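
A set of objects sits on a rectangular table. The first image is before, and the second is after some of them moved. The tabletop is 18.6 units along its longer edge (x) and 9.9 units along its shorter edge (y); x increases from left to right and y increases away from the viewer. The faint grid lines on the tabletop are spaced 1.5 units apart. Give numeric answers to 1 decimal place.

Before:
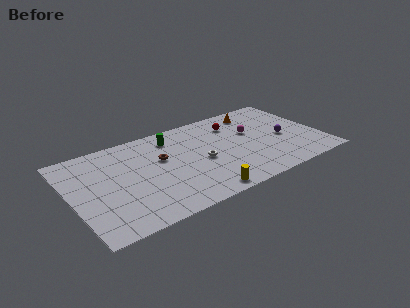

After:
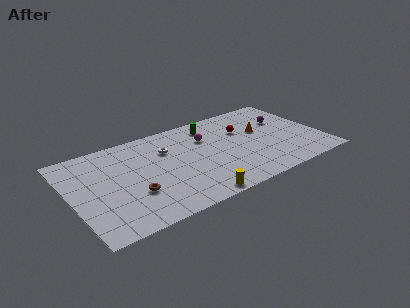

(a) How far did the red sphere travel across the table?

1.1

The red sphere moved from about (12.6, 7.6) to (13.1, 6.6), a distance of √(0.5² + 1.0²) ≈ 1.1.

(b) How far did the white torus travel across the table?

3.3

The white torus was near (9.6, 4.5) before and (7.3, 6.9) after, so it travelled √(2.3² + 2.4²) ≈ 3.3 units.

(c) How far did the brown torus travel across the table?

3.8

The brown torus was near (6.8, 6.1) before and (4.3, 3.3) after, so it travelled √(2.5² + 2.8²) ≈ 3.8 units.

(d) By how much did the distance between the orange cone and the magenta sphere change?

+1.9

They were about 2.3 units apart before and 4.2 after — 1.9 units further apart.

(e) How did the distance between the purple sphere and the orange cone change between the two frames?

-2.2

Before: roughly 4.2 units apart; after: 2.0. That's 2.2 units closer together.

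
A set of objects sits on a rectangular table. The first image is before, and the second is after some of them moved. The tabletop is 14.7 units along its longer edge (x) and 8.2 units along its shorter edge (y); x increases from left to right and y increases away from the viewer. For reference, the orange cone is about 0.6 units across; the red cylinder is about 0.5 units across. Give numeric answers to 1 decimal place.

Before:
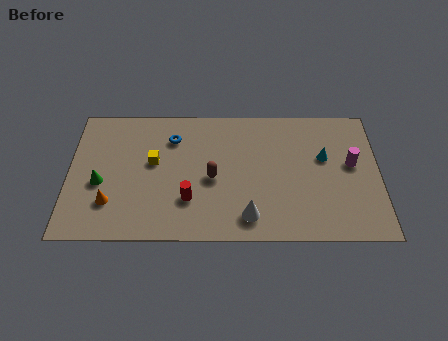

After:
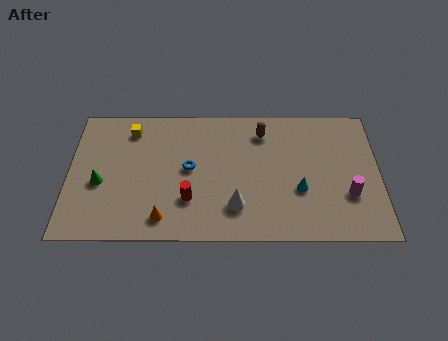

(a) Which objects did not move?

the green cone and the red cylinder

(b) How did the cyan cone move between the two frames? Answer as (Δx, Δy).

(-1.2, -2.0)

The cyan cone was at about (12.1, 5.0) and moved to about (10.9, 3.0).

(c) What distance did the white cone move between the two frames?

0.8

From (8.5, 1.4) to (7.9, 2.0), the white cone covered √(0.6² + 0.6²) ≈ 0.8 units.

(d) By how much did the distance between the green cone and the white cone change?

-0.7

The distance was about 7.3 in the first image and 6.6 in the second, so they moved 0.7 units closer together.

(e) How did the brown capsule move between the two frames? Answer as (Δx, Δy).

(2.4, 2.9)

The brown capsule was at about (6.8, 3.7) and moved to about (9.2, 6.6).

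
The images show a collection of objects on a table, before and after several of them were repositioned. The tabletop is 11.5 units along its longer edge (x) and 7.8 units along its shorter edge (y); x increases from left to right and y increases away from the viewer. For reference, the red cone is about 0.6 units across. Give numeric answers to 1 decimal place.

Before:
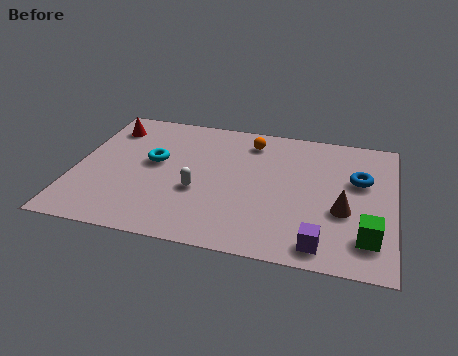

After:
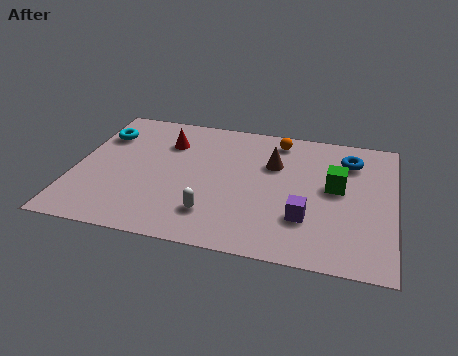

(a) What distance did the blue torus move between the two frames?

1.2

From (10.2, 4.9) to (9.8, 6.0), the blue torus covered √(0.4² + 1.1²) ≈ 1.2 units.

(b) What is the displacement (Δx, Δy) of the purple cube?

(-0.6, 1.3)

The purple cube was at about (9.0, 1.0) and moved to about (8.4, 2.3).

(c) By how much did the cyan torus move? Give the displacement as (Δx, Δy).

(-2.0, 1.3)

The cyan torus was at about (2.8, 4.4) and moved to about (0.8, 5.7).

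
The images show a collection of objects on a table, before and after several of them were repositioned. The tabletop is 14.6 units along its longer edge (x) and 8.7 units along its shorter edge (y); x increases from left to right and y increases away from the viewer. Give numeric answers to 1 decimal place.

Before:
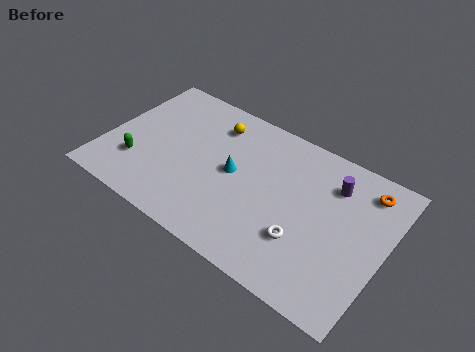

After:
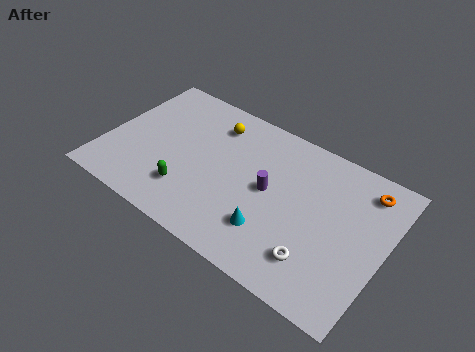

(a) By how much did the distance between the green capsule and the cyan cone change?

-0.8

They were about 5.2 units apart before and 4.4 after — 0.8 units closer together.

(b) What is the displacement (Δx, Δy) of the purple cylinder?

(-3.0, -2.1)

The purple cylinder started near (11.6, 6.6) and ended near (8.6, 4.5).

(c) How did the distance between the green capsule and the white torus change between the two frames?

-2.0

The distance was about 8.8 in the first image and 6.8 in the second, so they moved 2.0 units closer together.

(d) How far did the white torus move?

1.1

The white torus was near (10.7, 2.7) before and (11.5, 2.0) after, so it travelled √(0.8² + 0.7²) ≈ 1.1 units.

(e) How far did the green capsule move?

2.8

From (1.9, 2.5) to (4.7, 2.2), the green capsule covered √(2.8² + 0.3²) ≈ 2.8 units.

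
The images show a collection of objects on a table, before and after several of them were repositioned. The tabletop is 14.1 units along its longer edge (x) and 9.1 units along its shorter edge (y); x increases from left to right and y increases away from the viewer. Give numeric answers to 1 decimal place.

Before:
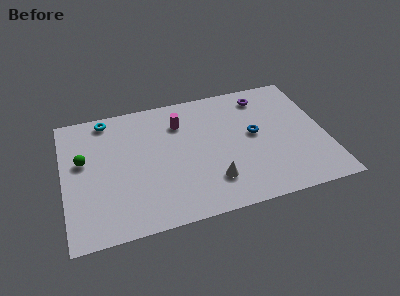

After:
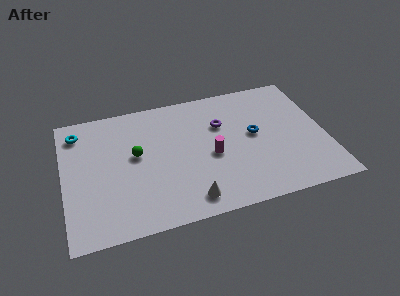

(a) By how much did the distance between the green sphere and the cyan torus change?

+0.8

The distance was about 3.0 in the first image and 3.8 in the second, so they moved 0.8 units further apart.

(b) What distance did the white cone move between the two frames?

1.6

From (7.8, 2.2) to (6.5, 1.3), the white cone covered √(1.3² + 0.9²) ≈ 1.6 units.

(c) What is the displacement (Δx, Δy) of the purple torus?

(-2.4, -1.5)

The purple torus was at about (11.0, 7.6) and moved to about (8.6, 6.1).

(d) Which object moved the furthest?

the magenta cylinder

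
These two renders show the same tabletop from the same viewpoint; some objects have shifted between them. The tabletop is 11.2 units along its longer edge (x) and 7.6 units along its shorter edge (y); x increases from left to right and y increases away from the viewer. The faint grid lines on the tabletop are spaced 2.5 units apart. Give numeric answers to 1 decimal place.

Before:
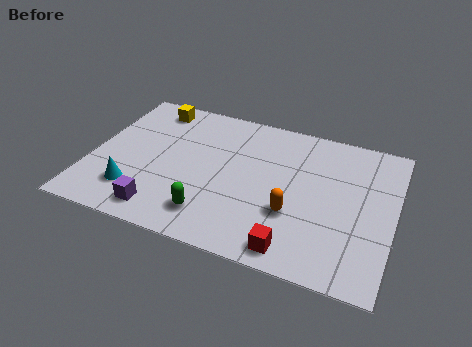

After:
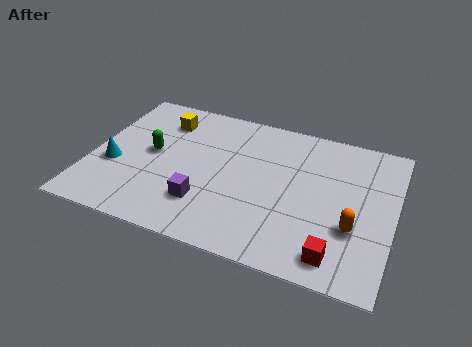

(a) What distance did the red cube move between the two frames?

1.5

The red cube moved from about (7.8, 0.9) to (9.3, 1.1), a distance of √(1.5² + 0.2²) ≈ 1.5.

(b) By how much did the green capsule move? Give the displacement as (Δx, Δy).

(-2.5, 2.5)

The green capsule was at about (4.7, 1.5) and moved to about (2.2, 4.0).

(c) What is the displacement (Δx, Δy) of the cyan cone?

(-0.9, 1.1)

From the two frames, the cyan cone sits at roughly (1.8, 1.8) before and (0.9, 2.9) after.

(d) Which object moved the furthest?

the green capsule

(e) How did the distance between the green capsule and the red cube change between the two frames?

+4.5

Before: roughly 3.2 units apart; after: 7.7. That's 4.5 units further apart.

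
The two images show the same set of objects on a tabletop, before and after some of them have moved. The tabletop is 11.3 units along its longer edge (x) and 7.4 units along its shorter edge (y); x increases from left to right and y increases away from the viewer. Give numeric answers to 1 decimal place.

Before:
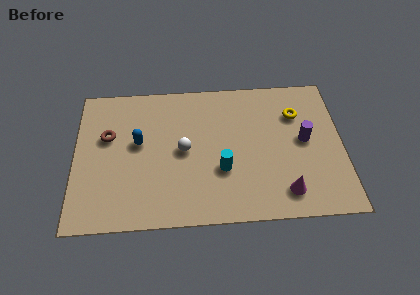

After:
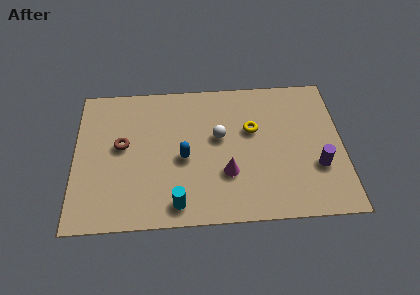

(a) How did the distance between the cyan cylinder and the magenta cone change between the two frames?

-0.4

The distance was about 2.9 in the first image and 2.5 in the second, so they moved 0.4 units closer together.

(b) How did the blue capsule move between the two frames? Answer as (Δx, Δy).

(1.9, -0.9)

From the two frames, the blue capsule sits at roughly (2.7, 4.2) before and (4.6, 3.3) after.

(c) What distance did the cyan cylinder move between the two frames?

2.5

From (6.2, 2.6) to (4.3, 1.0), the cyan cylinder covered √(1.9² + 1.6²) ≈ 2.5 units.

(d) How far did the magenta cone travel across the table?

2.6

From (8.8, 1.3) to (6.4, 2.4), the magenta cone covered √(2.4² + 1.1²) ≈ 2.6 units.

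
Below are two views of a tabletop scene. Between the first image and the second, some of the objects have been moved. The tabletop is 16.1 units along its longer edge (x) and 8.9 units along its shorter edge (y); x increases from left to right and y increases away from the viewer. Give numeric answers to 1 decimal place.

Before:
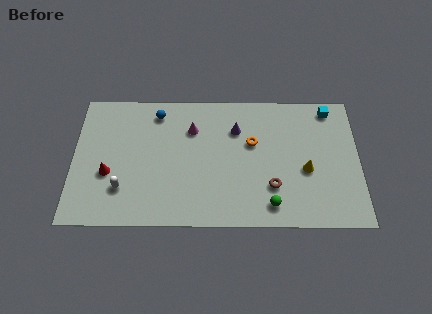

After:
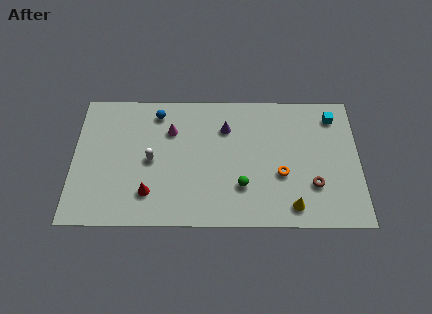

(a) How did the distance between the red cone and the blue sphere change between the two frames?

+0.5

Before: roughly 4.9 units apart; after: 5.4. That's 0.5 units further apart.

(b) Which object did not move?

the blue sphere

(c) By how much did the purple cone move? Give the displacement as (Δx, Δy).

(-0.6, 0.1)

The purple cone was at about (9.2, 6.4) and moved to about (8.6, 6.5).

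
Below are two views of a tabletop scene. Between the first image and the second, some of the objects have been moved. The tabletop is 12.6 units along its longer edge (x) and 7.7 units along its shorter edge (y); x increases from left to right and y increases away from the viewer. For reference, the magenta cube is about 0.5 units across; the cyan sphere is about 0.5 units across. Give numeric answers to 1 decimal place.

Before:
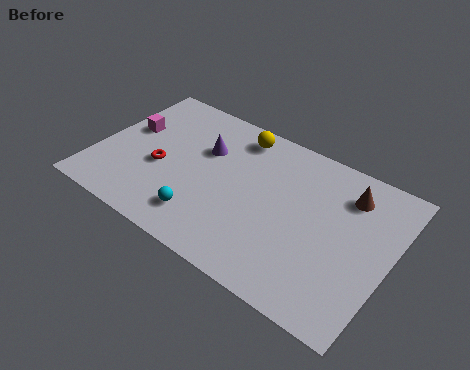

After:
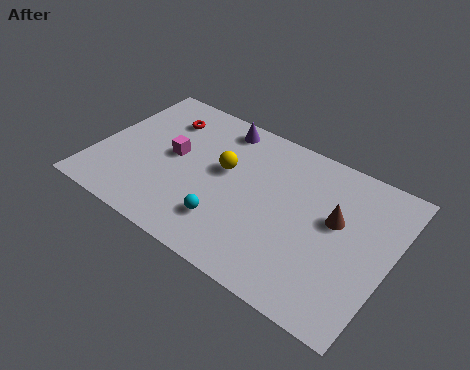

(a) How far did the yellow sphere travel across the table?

2.1

From (5.6, 6.6) to (5.4, 4.5), the yellow sphere covered √(0.2² + 2.1²) ≈ 2.1 units.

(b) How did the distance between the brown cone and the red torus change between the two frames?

-0.3

They were about 8.2 units apart before and 7.9 after — 0.3 units closer together.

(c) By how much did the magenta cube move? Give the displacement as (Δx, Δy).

(2.1, -0.5)

The magenta cube was at about (1.1, 4.6) and moved to about (3.2, 4.1).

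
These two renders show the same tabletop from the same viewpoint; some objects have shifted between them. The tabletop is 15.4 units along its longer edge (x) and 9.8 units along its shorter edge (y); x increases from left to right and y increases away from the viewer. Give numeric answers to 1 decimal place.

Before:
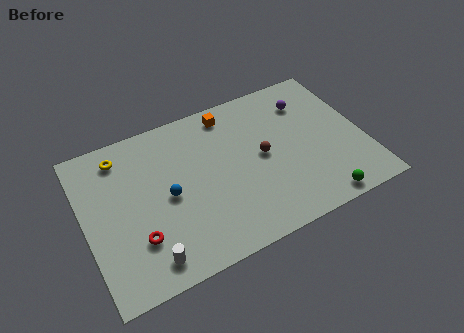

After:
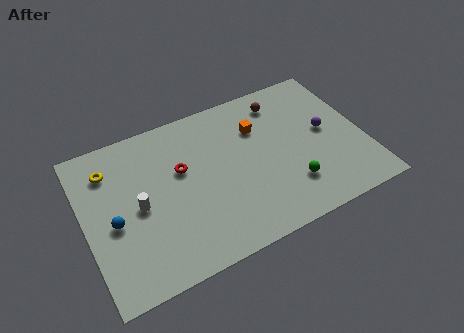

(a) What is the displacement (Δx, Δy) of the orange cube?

(1.4, -1.6)

The orange cube was at about (8.4, 8.5) and moved to about (9.8, 6.9).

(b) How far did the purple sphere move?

2.4

From (12.7, 7.5) to (13.4, 5.2), the purple sphere covered √(0.7² + 2.3²) ≈ 2.4 units.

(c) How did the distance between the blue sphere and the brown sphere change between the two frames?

+5.2

The distance was about 5.3 in the first image and 10.5 in the second, so they moved 5.2 units further apart.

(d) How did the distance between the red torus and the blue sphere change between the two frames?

+1.6

They were about 2.7 units apart before and 4.3 after — 1.6 units further apart.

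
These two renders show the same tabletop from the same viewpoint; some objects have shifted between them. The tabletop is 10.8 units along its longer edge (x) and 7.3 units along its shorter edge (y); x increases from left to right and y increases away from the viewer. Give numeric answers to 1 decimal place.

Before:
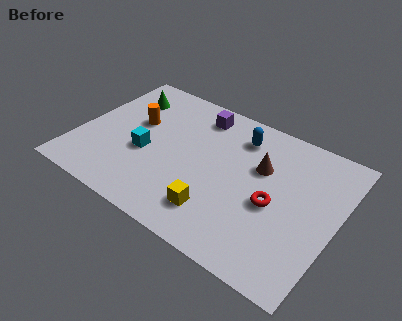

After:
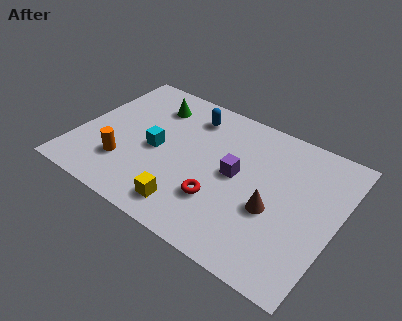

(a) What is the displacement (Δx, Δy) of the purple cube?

(2.0, -2.3)

The purple cube started near (4.6, 6.1) and ended near (6.6, 3.8).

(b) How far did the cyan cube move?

0.6

From (2.9, 3.0) to (3.3, 3.4), the cyan cube covered √(0.4² + 0.4²) ≈ 0.6 units.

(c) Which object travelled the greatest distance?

the purple cube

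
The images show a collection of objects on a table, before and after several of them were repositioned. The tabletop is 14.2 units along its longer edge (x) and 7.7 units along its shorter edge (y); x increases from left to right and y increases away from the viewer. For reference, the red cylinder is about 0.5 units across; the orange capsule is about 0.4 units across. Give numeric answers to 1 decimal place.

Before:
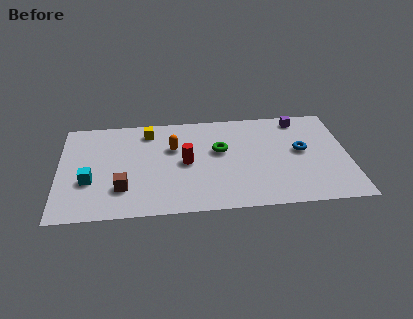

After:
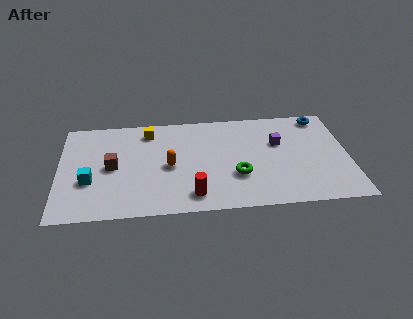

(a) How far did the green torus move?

2.2

The green torus was near (7.9, 4.6) before and (8.7, 2.6) after, so it travelled √(0.8² + 2.0²) ≈ 2.2 units.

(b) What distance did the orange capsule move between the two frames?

1.4

The orange capsule moved from about (5.6, 5.0) to (5.4, 3.6), a distance of √(0.2² + 1.4²) ≈ 1.4.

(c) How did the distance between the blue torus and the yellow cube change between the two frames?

+0.8

The distance was about 7.8 in the first image and 8.6 in the second, so they moved 0.8 units further apart.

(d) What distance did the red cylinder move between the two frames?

2.5

From (6.2, 3.8) to (6.5, 1.3), the red cylinder covered √(0.3² + 2.5²) ≈ 2.5 units.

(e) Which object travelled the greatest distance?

the blue torus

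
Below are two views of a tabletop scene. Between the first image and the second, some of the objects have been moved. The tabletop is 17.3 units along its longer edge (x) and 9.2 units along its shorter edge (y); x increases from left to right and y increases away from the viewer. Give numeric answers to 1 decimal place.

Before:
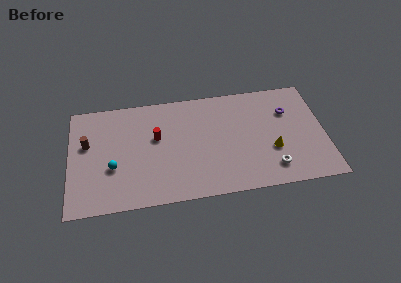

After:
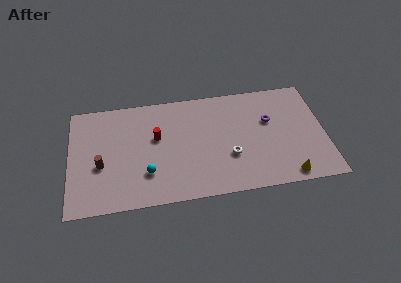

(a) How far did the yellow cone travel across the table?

2.5

From (13.7, 3.3) to (14.6, 1.0), the yellow cone covered √(0.9² + 2.3²) ≈ 2.5 units.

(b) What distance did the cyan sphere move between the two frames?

2.4

The cyan sphere moved from about (2.9, 3.4) to (5.2, 2.6), a distance of √(2.3² + 0.8²) ≈ 2.4.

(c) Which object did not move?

the red cylinder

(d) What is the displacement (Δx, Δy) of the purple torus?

(-1.3, -0.6)

From the two frames, the purple torus sits at roughly (14.9, 6.4) before and (13.6, 5.8) after.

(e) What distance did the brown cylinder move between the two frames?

2.1

The brown cylinder was near (1.2, 5.6) before and (2.1, 3.7) after, so it travelled √(0.9² + 1.9²) ≈ 2.1 units.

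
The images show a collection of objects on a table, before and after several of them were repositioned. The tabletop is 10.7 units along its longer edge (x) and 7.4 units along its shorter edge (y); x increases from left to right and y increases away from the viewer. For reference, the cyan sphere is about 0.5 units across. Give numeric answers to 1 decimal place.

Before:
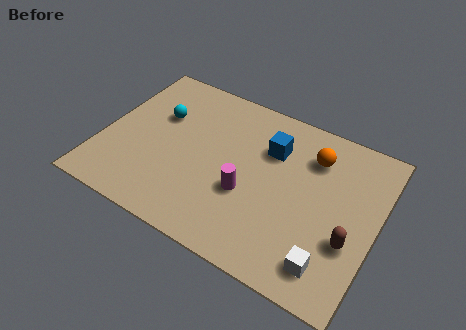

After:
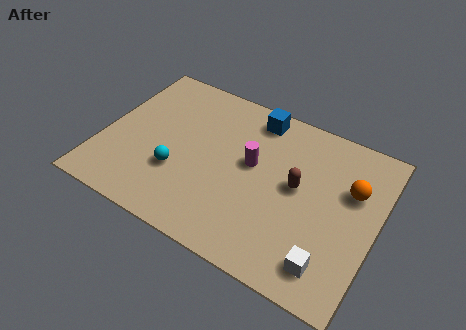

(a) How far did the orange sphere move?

1.8

The orange sphere was near (8.0, 5.6) before and (9.6, 4.8) after, so it travelled √(1.6² + 0.8²) ≈ 1.8 units.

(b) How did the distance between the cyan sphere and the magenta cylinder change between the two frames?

-1.1

Before: roughly 4.3 units apart; after: 3.2. That's 1.1 units closer together.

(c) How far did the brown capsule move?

2.6

From (9.8, 2.6) to (7.6, 4.0), the brown capsule covered √(2.2² + 1.4²) ≈ 2.6 units.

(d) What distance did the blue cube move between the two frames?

1.4

The blue cube moved from about (6.4, 5.2) to (5.6, 6.4), a distance of √(0.8² + 1.2²) ≈ 1.4.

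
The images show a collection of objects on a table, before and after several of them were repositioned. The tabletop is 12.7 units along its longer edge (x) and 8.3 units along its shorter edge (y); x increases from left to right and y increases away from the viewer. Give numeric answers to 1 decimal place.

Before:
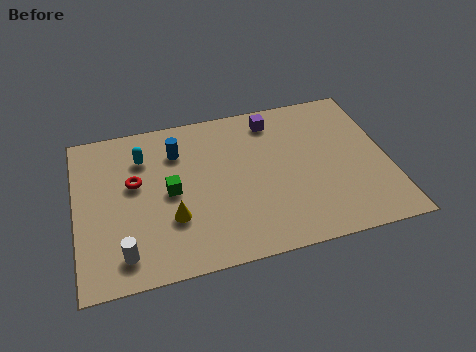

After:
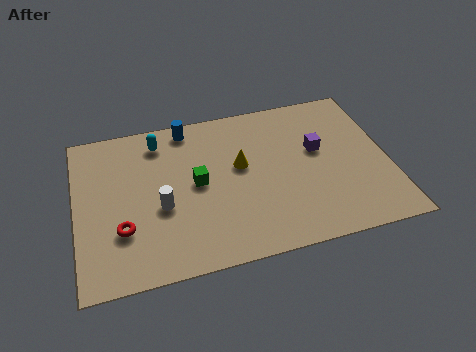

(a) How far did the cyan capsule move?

1.0

From (2.8, 6.2) to (3.5, 6.9), the cyan capsule covered √(0.7² + 0.7²) ≈ 1.0 units.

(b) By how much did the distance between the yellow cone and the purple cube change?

-3.0

The distance was about 6.2 in the first image and 3.2 in the second, so they moved 3.0 units closer together.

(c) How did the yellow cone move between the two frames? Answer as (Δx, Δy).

(2.9, 2.1)

The yellow cone was at about (3.8, 2.7) and moved to about (6.7, 4.8).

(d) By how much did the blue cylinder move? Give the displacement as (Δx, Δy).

(0.5, 1.2)

From the two frames, the blue cylinder sits at roughly (4.2, 6.2) before and (4.7, 7.4) after.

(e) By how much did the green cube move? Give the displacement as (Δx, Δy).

(1.1, 0.2)

The green cube was at about (3.8, 4.1) and moved to about (4.9, 4.3).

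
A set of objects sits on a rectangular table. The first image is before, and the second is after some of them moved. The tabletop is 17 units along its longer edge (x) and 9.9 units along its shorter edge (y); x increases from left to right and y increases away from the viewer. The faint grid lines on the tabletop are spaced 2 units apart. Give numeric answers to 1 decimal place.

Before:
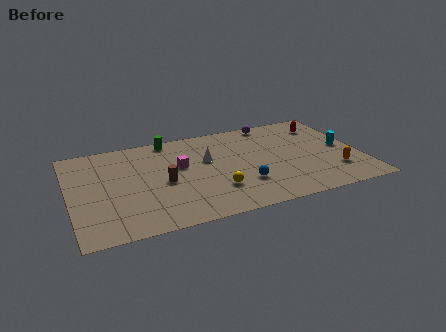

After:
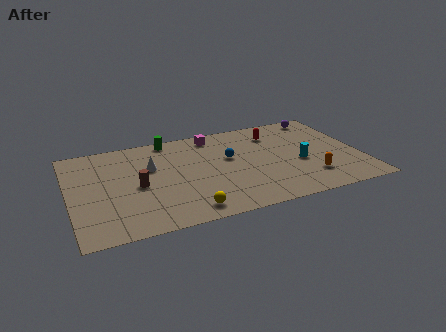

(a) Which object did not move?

the green cylinder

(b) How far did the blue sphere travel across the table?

3.0

From (9.9, 2.9) to (9.4, 5.9), the blue sphere covered √(0.5² + 3.0²) ≈ 3.0 units.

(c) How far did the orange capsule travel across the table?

1.5

The orange capsule moved from about (15.3, 2.6) to (13.8, 2.4), a distance of √(1.5² + 0.2²) ≈ 1.5.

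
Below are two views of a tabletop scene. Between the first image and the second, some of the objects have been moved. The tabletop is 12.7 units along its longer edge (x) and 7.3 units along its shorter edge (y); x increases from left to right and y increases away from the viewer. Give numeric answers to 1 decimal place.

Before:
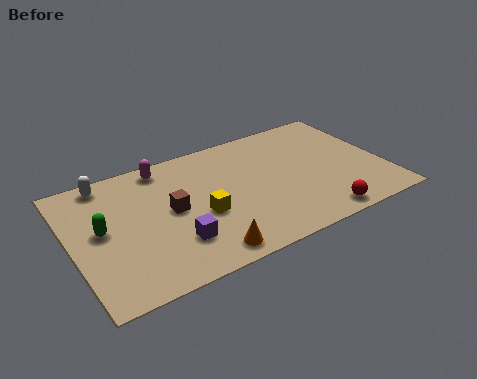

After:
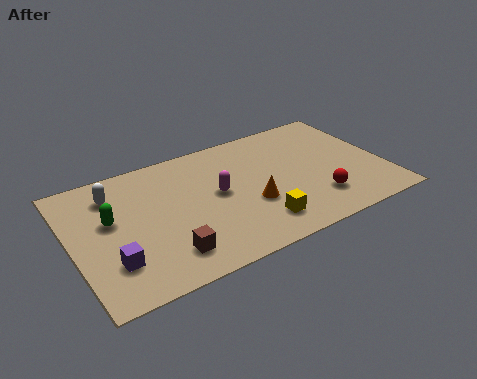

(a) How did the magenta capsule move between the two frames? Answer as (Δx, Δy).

(1.9, -2.5)

From the two frames, the magenta capsule sits at roughly (4.0, 6.4) before and (5.9, 3.9) after.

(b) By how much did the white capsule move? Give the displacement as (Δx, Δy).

(0.2, -0.8)

From the two frames, the white capsule sits at roughly (1.7, 6.5) before and (1.9, 5.7) after.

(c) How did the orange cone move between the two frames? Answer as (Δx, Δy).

(2.2, 1.8)

The orange cone started near (4.9, 0.9) and ended near (7.1, 2.7).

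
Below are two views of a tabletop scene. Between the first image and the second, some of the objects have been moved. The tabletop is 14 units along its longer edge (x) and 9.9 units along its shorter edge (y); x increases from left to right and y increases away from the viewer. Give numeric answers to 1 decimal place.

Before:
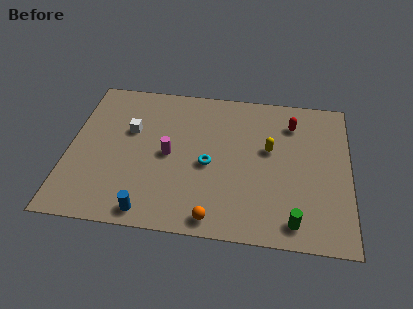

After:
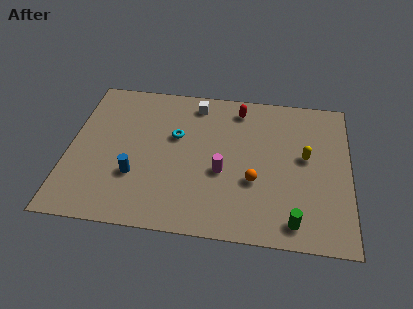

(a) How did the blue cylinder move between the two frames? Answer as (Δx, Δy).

(-0.8, 2.2)

From the two frames, the blue cylinder sits at roughly (4.2, 1.0) before and (3.4, 3.2) after.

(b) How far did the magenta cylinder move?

2.8

The magenta cylinder moved from about (5.0, 4.8) to (7.7, 4.0), a distance of √(2.7² + 0.8²) ≈ 2.8.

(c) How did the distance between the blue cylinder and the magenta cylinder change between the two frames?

+0.5

Before: roughly 3.9 units apart; after: 4.4. That's 0.5 units further apart.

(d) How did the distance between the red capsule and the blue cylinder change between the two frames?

-2.4

The distance was about 9.6 in the first image and 7.2 in the second, so they moved 2.4 units closer together.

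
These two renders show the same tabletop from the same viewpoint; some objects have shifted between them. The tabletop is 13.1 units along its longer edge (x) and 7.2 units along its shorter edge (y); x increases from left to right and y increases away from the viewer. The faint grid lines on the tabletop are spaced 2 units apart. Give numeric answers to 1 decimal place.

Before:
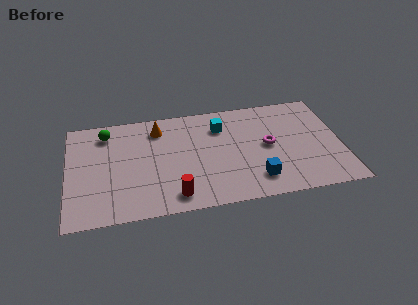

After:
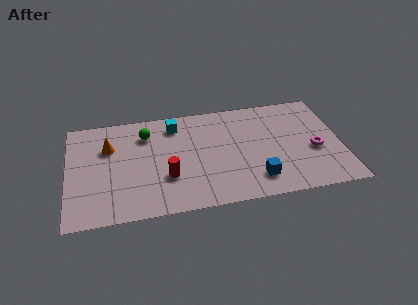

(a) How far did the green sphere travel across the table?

1.9

The green sphere was near (1.9, 5.9) before and (3.8, 5.5) after, so it travelled √(1.9² + 0.4²) ≈ 1.9 units.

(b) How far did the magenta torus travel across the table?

2.3

From (9.6, 3.7) to (11.8, 3.0), the magenta torus covered √(2.2² + 0.7²) ≈ 2.3 units.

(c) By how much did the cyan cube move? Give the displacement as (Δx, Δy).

(-2.2, 0.5)

The cyan cube started near (7.4, 5.4) and ended near (5.2, 5.9).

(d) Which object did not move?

the blue cube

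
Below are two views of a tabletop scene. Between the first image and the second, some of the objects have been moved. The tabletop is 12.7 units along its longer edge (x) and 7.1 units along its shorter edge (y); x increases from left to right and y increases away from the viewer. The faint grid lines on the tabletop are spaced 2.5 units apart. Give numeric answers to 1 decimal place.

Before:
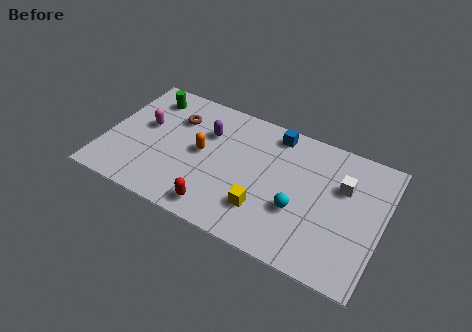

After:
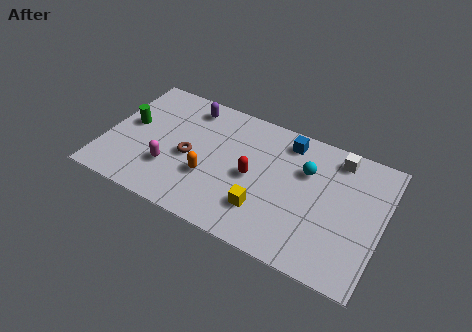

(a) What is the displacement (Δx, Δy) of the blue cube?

(0.6, -0.2)

The blue cube started near (7.5, 6.2) and ended near (8.1, 6.0).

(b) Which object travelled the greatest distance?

the red capsule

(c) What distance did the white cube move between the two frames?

1.5

From (10.8, 4.7) to (10.4, 6.1), the white cube covered √(0.4² + 1.4²) ≈ 1.5 units.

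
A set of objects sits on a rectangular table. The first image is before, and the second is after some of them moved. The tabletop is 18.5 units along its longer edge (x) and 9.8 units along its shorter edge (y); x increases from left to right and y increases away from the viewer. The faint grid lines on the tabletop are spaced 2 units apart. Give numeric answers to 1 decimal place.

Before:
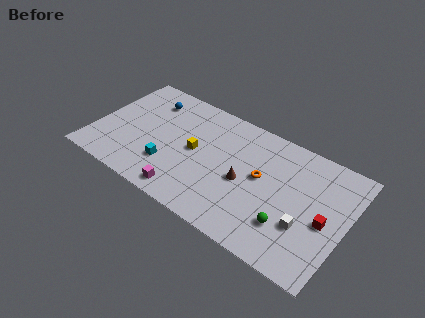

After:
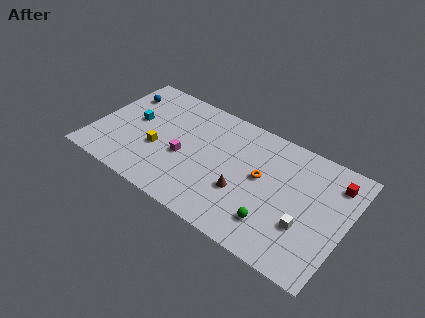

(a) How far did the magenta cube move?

3.0

From (7.4, 1.2) to (6.7, 4.1), the magenta cube covered √(0.7² + 2.9²) ≈ 3.0 units.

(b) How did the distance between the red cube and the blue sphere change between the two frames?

+1.8

Before: roughly 14.1 units apart; after: 15.9. That's 1.8 units further apart.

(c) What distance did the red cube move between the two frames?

3.4

The red cube was near (17.1, 4.4) before and (17.3, 7.8) after, so it travelled √(0.2² + 3.4²) ≈ 3.4 units.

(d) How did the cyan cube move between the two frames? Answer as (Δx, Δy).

(-3.1, 2.6)

The cyan cube started near (5.8, 2.8) and ended near (2.7, 5.4).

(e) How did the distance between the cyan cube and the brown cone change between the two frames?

+3.1

They were about 5.6 units apart before and 8.7 after — 3.1 units further apart.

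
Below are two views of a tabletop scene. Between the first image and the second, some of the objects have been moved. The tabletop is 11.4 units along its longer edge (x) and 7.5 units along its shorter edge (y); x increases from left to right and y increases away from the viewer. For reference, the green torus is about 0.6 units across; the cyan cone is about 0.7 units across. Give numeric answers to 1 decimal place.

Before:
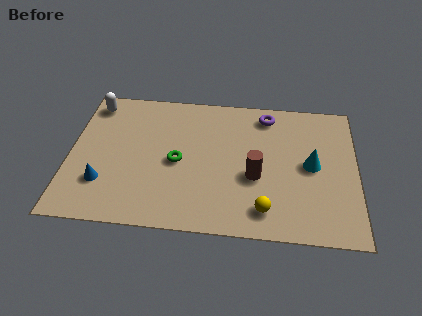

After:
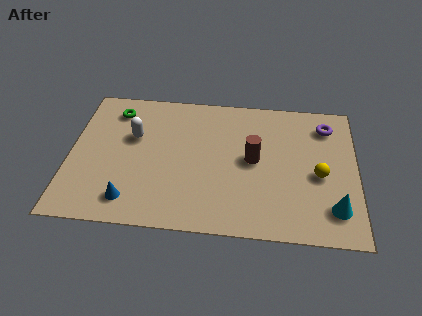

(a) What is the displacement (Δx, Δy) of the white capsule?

(1.7, -1.7)

The white capsule started near (0.8, 6.4) and ended near (2.5, 4.7).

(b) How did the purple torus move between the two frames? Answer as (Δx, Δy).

(2.4, -0.4)

The purple torus was at about (7.8, 6.4) and moved to about (10.2, 6.0).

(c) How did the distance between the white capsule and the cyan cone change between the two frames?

-0.6

They were about 9.2 units apart before and 8.6 after — 0.6 units closer together.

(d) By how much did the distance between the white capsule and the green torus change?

-2.9

The distance was about 4.5 in the first image and 1.6 in the second, so they moved 2.9 units closer together.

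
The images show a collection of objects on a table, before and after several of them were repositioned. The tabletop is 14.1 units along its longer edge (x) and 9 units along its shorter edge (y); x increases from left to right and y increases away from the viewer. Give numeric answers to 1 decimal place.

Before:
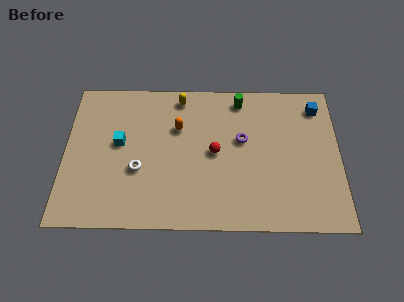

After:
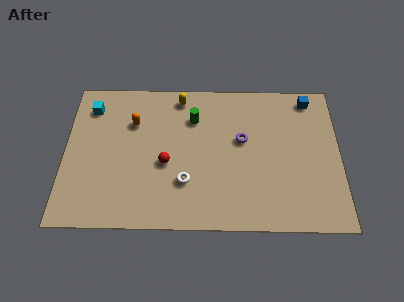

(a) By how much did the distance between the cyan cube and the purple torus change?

+1.7

Before: roughly 6.3 units apart; after: 8.0. That's 1.7 units further apart.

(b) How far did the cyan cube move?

2.7

From (2.8, 5.0) to (1.3, 7.2), the cyan cube covered √(1.5² + 2.2²) ≈ 2.7 units.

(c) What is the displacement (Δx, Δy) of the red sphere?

(-2.5, -0.7)

From the two frames, the red sphere sits at roughly (7.7, 4.5) before and (5.2, 3.8) after.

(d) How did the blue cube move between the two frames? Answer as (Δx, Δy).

(-0.4, 0.5)

The blue cube was at about (13.0, 7.4) and moved to about (12.6, 7.9).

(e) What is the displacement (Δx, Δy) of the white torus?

(2.4, -0.7)

The white torus was at about (3.8, 3.4) and moved to about (6.2, 2.7).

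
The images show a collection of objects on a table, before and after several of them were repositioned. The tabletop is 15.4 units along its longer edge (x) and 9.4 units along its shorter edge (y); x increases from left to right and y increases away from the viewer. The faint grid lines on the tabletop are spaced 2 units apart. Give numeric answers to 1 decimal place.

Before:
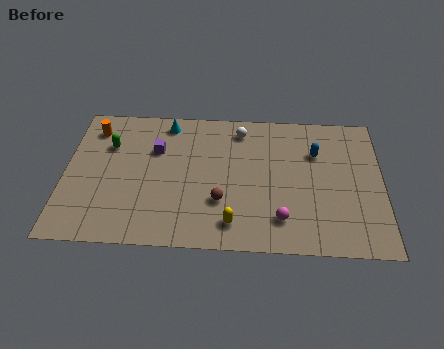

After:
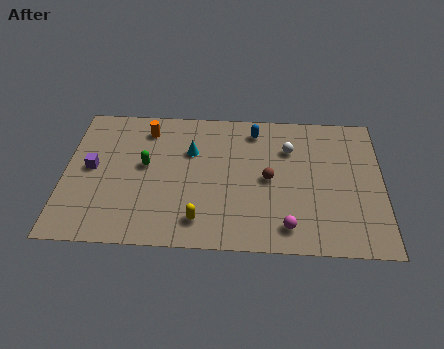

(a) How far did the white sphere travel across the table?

2.7

The white sphere was near (8.5, 7.9) before and (10.9, 6.7) after, so it travelled √(2.4² + 1.2²) ≈ 2.7 units.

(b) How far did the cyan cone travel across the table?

2.2

From (4.9, 8.2) to (6.1, 6.3), the cyan cone covered √(1.2² + 1.9²) ≈ 2.2 units.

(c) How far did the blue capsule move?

3.3

The blue capsule moved from about (12.2, 6.5) to (9.2, 7.9), a distance of √(3.0² + 1.4²) ≈ 3.3.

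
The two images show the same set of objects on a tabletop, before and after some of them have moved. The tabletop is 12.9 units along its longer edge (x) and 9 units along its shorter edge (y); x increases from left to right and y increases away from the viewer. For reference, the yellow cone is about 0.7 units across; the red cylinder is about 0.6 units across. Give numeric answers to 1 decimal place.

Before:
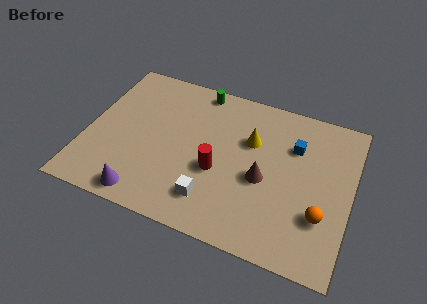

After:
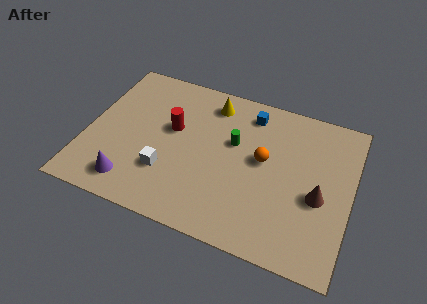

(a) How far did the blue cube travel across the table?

2.6

From (10.0, 6.3) to (7.7, 7.5), the blue cube covered √(2.3² + 1.2²) ≈ 2.6 units.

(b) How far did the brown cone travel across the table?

2.7

The brown cone was near (8.7, 3.9) before and (11.4, 3.8) after, so it travelled √(2.7² + 0.1²) ≈ 2.7 units.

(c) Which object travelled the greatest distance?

the orange sphere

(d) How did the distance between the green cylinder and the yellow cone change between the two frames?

-1.2

They were about 3.6 units apart before and 2.4 after — 1.2 units closer together.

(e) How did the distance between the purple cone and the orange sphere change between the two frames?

-1.6

Before: roughly 8.6 units apart; after: 7.0. That's 1.6 units closer together.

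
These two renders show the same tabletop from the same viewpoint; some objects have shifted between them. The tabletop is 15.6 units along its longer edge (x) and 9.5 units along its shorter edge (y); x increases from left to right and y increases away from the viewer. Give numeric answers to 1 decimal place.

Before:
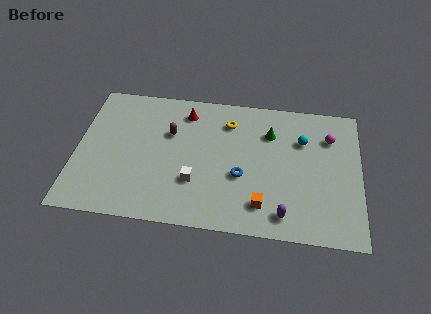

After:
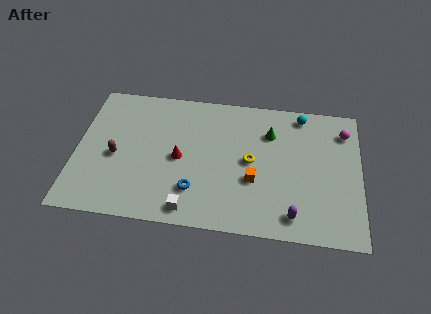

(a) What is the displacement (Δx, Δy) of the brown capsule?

(-2.9, -2.0)

From the two frames, the brown capsule sits at roughly (5.1, 6.2) before and (2.2, 4.2) after.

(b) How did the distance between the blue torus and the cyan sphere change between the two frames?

+3.9

The distance was about 4.4 in the first image and 8.3 in the second, so they moved 3.9 units further apart.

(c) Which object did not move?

the green cone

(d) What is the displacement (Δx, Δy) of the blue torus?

(-2.5, -1.3)

The blue torus was at about (9.1, 3.7) and moved to about (6.6, 2.4).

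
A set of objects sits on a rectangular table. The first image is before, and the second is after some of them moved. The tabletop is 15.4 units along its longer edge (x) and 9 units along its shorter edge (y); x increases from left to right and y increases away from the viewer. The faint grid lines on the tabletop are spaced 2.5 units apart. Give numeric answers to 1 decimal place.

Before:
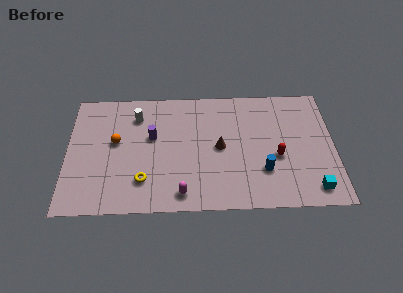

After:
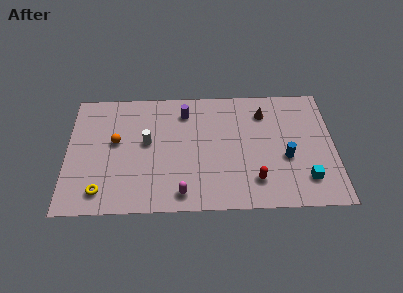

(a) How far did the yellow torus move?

2.5

The yellow torus was near (4.4, 2.2) before and (2.0, 1.5) after, so it travelled √(2.4² + 0.7²) ≈ 2.5 units.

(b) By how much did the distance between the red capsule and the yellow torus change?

+1.0

Before: roughly 7.8 units apart; after: 8.8. That's 1.0 units further apart.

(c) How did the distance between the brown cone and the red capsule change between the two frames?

+1.6

Before: roughly 3.4 units apart; after: 5.0. That's 1.6 units further apart.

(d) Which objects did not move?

the orange sphere and the magenta capsule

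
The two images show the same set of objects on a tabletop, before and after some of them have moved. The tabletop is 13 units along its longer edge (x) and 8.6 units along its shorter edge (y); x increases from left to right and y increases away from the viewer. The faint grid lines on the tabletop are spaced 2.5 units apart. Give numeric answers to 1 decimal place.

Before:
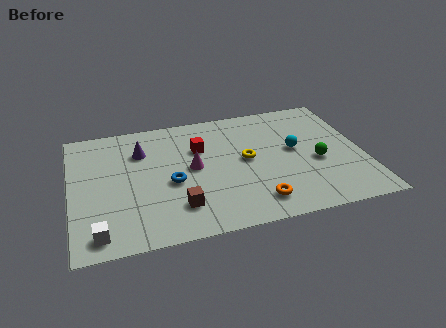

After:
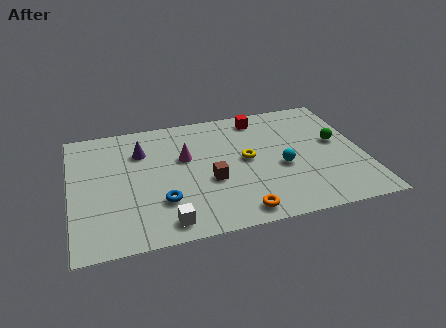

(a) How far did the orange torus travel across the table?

0.9

The orange torus moved from about (8.0, 1.5) to (7.2, 1.0), a distance of √(0.8² + 0.5²) ≈ 0.9.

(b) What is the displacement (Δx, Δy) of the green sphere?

(1.0, 1.2)

From the two frames, the green sphere sits at roughly (10.9, 3.6) before and (11.9, 4.8) after.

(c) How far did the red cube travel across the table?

3.2

The red cube moved from about (5.8, 5.8) to (8.6, 7.4), a distance of √(2.8² + 1.6²) ≈ 3.2.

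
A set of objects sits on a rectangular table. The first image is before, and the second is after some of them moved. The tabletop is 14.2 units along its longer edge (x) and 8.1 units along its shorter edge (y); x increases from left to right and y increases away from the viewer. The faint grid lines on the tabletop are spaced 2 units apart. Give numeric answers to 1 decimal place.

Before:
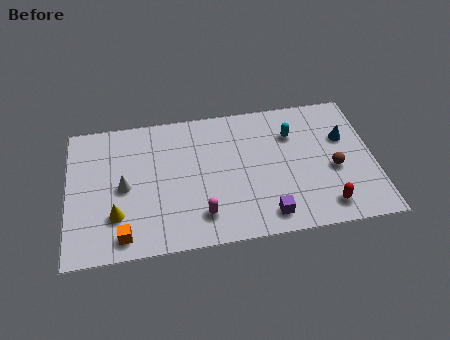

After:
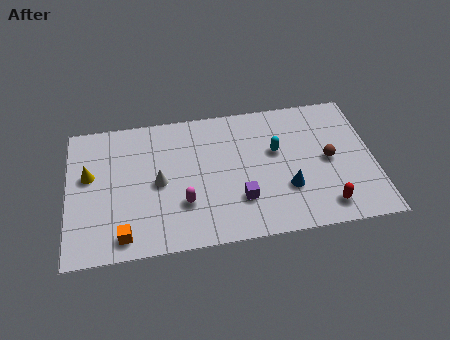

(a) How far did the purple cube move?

1.6

The purple cube moved from about (9.1, 1.2) to (7.9, 2.3), a distance of √(1.2² + 1.1²) ≈ 1.6.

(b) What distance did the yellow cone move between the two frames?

2.8

The yellow cone moved from about (2.2, 2.3) to (1.0, 4.8), a distance of √(1.2² + 2.5²) ≈ 2.8.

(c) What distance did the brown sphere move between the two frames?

0.6

The brown sphere moved from about (12.3, 3.4) to (12.1, 4.0), a distance of √(0.2² + 0.6²) ≈ 0.6.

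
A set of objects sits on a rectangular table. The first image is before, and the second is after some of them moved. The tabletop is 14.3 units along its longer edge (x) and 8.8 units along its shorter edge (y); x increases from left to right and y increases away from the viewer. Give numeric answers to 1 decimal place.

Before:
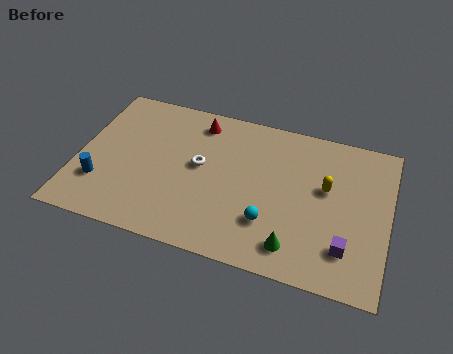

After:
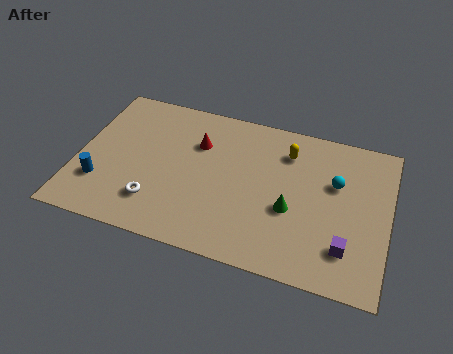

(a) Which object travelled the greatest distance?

the cyan sphere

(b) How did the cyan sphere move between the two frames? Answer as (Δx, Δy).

(2.8, 3.1)

The cyan sphere was at about (9.0, 2.5) and moved to about (11.8, 5.6).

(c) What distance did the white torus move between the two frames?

3.2

The white torus moved from about (5.6, 4.8) to (3.8, 2.1), a distance of √(1.8² + 2.7²) ≈ 3.2.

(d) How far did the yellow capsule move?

2.5

The yellow capsule moved from about (11.4, 5.2) to (9.5, 6.8), a distance of √(1.9² + 1.6²) ≈ 2.5.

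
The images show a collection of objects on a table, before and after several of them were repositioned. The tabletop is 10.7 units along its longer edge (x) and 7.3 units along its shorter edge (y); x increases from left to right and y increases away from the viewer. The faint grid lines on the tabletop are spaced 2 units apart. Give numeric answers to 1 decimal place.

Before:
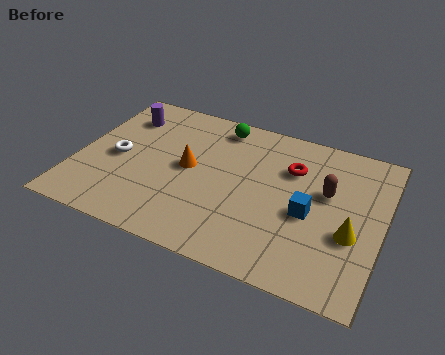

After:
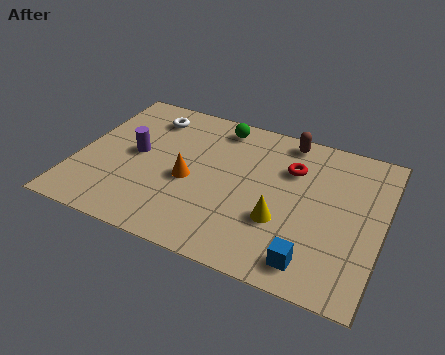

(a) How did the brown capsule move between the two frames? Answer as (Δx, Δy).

(-1.6, 2.1)

The brown capsule was at about (8.7, 4.4) and moved to about (7.1, 6.5).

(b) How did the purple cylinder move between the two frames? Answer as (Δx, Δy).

(0.7, -1.8)

The purple cylinder started near (1.3, 5.6) and ended near (2.0, 3.8).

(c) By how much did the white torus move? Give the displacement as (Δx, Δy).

(0.8, 2.5)

The white torus was at about (1.4, 3.4) and moved to about (2.2, 5.9).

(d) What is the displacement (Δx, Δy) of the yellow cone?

(-2.4, -0.3)

From the two frames, the yellow cone sits at roughly (9.7, 2.8) before and (7.3, 2.5) after.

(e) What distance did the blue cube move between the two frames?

2.1

The blue cube was near (8.2, 3.2) before and (8.5, 1.1) after, so it travelled √(0.3² + 2.1²) ≈ 2.1 units.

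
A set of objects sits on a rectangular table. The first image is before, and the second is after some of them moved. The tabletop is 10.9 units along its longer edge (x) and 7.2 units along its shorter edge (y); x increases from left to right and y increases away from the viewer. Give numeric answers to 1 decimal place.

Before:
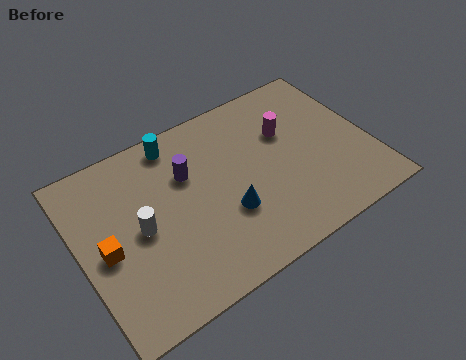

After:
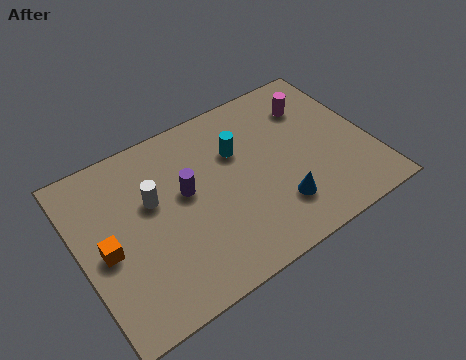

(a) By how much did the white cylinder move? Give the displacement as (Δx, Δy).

(0.6, 0.9)

From the two frames, the white cylinder sits at roughly (2.2, 3.5) before and (2.8, 4.4) after.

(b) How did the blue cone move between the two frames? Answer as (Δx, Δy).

(1.8, -0.7)

The blue cone started near (5.3, 2.5) and ended near (7.1, 1.8).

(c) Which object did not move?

the orange cube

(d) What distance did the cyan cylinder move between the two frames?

2.6

The cyan cylinder moved from about (4.0, 6.3) to (6.1, 4.8), a distance of √(2.1² + 1.5²) ≈ 2.6.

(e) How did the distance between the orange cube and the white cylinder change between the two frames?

+0.9

The distance was about 1.3 in the first image and 2.2 in the second, so they moved 0.9 units further apart.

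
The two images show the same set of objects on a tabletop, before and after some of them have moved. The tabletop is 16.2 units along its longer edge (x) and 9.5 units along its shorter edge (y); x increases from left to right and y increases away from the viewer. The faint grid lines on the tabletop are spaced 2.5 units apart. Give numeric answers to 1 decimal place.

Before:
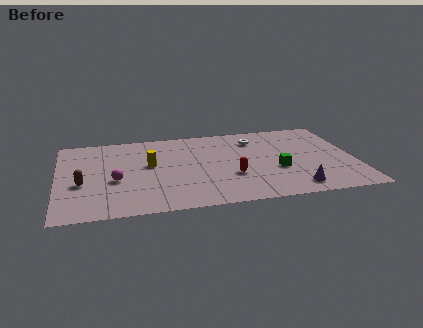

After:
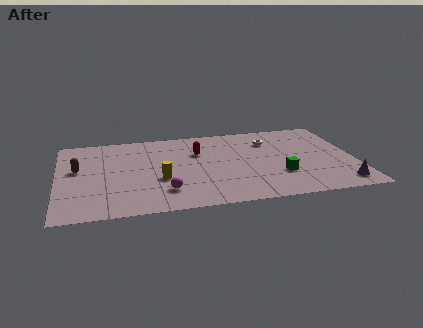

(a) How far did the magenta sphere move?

3.1

The magenta sphere was near (3.1, 3.9) before and (5.7, 2.2) after, so it travelled √(2.6² + 1.7²) ≈ 3.1 units.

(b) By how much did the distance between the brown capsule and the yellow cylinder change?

+0.8

Before: roughly 4.0 units apart; after: 4.8. That's 0.8 units further apart.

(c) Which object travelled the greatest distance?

the red capsule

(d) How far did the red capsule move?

3.5

The red capsule moved from about (9.4, 3.3) to (7.7, 6.4), a distance of √(1.7² + 3.1²) ≈ 3.5.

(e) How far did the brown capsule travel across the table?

1.7

The brown capsule was near (1.3, 3.8) before and (1.1, 5.5) after, so it travelled √(0.2² + 1.7²) ≈ 1.7 units.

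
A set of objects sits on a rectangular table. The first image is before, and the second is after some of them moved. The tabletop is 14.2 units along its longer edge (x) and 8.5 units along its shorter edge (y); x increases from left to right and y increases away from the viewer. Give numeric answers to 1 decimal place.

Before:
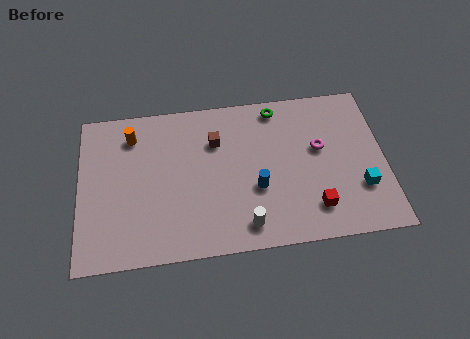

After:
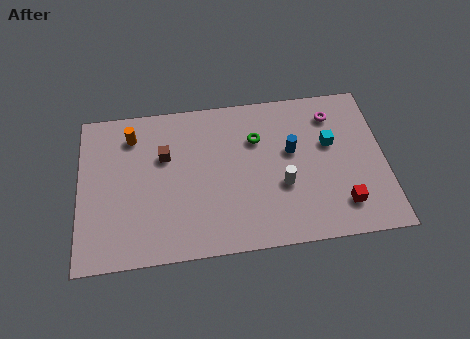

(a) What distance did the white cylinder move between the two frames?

2.6

The white cylinder moved from about (7.6, 1.3) to (9.4, 3.2), a distance of √(1.8² + 1.9²) ≈ 2.6.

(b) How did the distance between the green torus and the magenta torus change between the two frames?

+0.6

The distance was about 3.1 in the first image and 3.7 in the second, so they moved 0.6 units further apart.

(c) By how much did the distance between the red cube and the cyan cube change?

+1.1

Before: roughly 2.3 units apart; after: 3.4. That's 1.1 units further apart.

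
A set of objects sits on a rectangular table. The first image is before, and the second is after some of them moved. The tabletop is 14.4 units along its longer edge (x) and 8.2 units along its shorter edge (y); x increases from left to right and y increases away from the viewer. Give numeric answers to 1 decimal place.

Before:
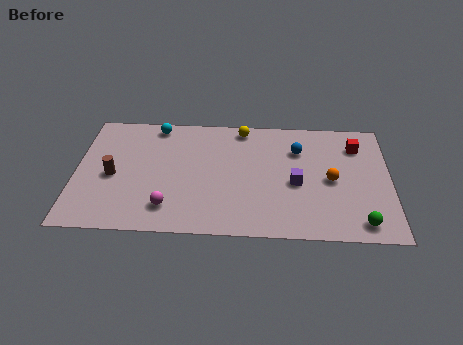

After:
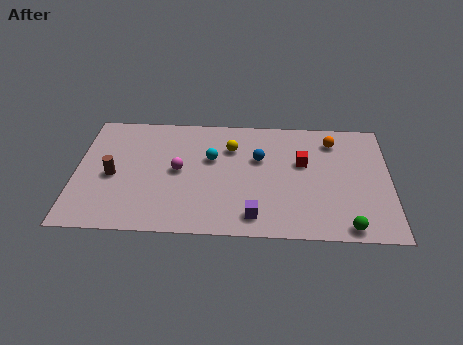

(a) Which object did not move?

the brown cylinder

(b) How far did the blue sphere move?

1.9

From (10.2, 5.9) to (8.4, 5.2), the blue sphere covered √(1.8² + 0.7²) ≈ 1.9 units.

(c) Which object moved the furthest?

the cyan sphere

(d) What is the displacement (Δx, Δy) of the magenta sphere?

(0.4, 2.5)

The magenta sphere started near (4.3, 1.7) and ended near (4.7, 4.2).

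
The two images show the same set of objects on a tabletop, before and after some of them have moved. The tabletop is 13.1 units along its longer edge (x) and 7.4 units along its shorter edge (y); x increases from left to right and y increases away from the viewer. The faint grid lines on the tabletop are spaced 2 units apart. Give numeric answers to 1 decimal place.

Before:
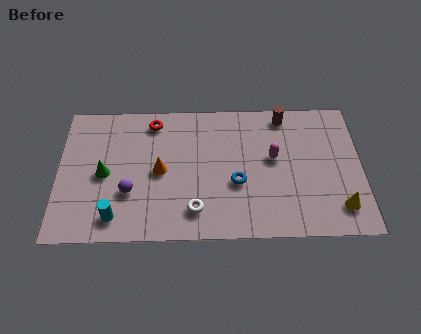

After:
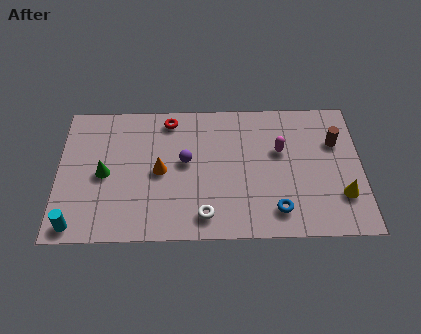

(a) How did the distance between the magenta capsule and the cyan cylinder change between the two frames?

+2.2

Before: roughly 7.4 units apart; after: 9.6. That's 2.2 units further apart.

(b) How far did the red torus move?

0.7

From (4.1, 6.3) to (4.8, 6.4), the red torus covered √(0.7² + 0.1²) ≈ 0.7 units.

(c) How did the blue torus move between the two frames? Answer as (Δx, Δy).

(1.7, -1.5)

The blue torus started near (7.7, 2.9) and ended near (9.4, 1.4).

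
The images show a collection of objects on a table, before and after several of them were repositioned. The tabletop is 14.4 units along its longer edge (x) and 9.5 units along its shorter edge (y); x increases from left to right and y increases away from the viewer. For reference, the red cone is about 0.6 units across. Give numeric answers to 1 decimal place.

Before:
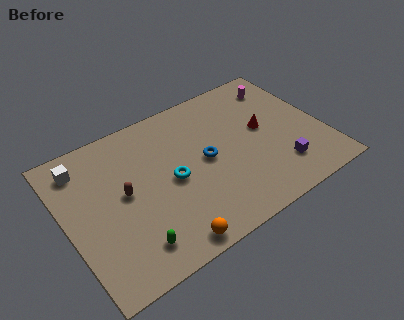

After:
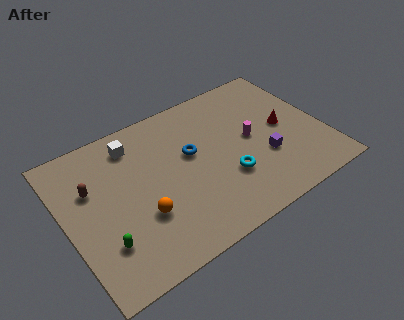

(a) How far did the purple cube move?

1.3

The purple cube was near (11.6, 2.2) before and (10.9, 3.3) after, so it travelled √(0.7² + 1.1²) ≈ 1.3 units.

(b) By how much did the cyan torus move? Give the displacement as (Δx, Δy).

(2.9, -1.4)

The cyan torus was at about (5.8, 4.5) and moved to about (8.7, 3.1).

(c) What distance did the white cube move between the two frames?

2.9

From (1.3, 7.8) to (4.2, 7.8), the white cube covered √(2.9² + 0.0²) ≈ 2.9 units.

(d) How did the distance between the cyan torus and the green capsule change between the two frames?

+3.1

They were about 3.9 units apart before and 7.0 after — 3.1 units further apart.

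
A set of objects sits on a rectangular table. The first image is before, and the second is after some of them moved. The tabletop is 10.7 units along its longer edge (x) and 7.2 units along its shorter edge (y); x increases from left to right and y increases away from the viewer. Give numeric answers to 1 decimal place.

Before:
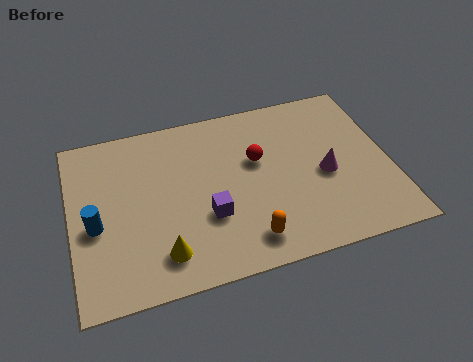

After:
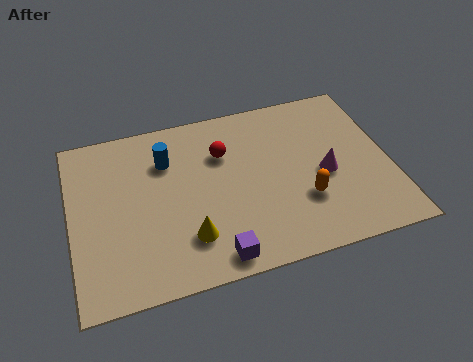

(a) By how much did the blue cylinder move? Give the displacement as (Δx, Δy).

(2.5, 2.1)

The blue cylinder started near (0.8, 3.1) and ended near (3.3, 5.2).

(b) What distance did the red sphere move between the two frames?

1.3

The red sphere was near (6.3, 4.4) before and (5.2, 5.0) after, so it travelled √(1.1² + 0.6²) ≈ 1.3 units.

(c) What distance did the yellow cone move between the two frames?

1.0

The yellow cone moved from about (2.9, 1.4) to (3.8, 1.8), a distance of √(0.9² + 0.4²) ≈ 1.0.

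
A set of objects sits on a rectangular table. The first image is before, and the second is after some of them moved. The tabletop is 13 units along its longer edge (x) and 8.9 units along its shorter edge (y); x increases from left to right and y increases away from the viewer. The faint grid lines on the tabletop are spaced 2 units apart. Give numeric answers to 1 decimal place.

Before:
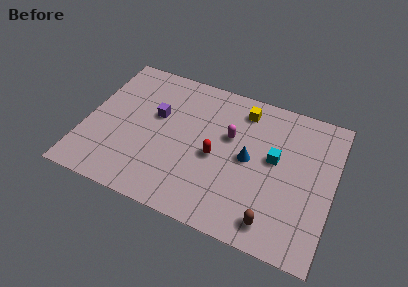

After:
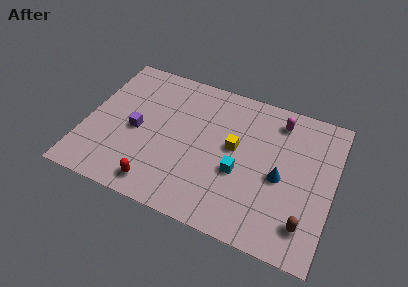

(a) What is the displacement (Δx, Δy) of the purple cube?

(-0.9, -1.3)

The purple cube was at about (3.6, 5.4) and moved to about (2.7, 4.1).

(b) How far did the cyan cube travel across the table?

2.3

From (9.9, 5.0) to (8.2, 3.5), the cyan cube covered √(1.7² + 1.5²) ≈ 2.3 units.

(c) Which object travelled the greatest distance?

the red capsule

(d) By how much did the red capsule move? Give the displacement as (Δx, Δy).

(-2.7, -2.8)

From the two frames, the red capsule sits at roughly (6.9, 4.0) before and (4.2, 1.2) after.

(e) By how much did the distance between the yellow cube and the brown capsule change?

-1.4

Before: roughly 6.5 units apart; after: 5.1. That's 1.4 units closer together.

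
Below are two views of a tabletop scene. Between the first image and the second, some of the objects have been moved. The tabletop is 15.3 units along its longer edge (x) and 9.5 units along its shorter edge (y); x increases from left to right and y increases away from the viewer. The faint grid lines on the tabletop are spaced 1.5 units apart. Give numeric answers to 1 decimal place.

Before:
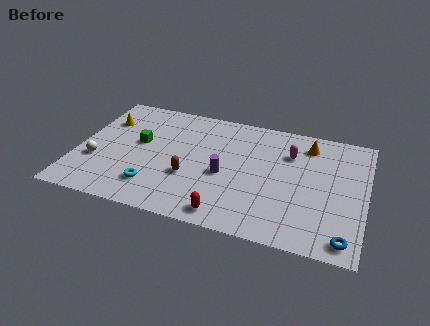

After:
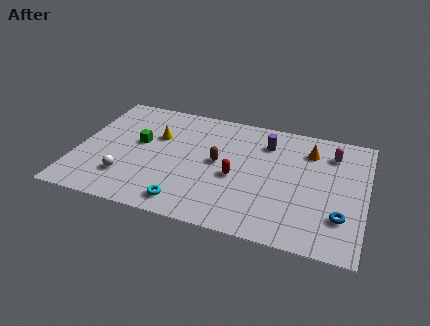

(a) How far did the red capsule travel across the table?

3.0

From (8.3, 1.1) to (8.5, 4.1), the red capsule covered √(0.2² + 3.0²) ≈ 3.0 units.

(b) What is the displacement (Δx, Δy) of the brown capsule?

(1.4, 1.6)

The brown capsule was at about (6.1, 3.4) and moved to about (7.5, 5.0).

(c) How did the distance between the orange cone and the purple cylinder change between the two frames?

-3.3

Before: roughly 5.6 units apart; after: 2.3. That's 3.3 units closer together.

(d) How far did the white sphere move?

1.9

From (1.1, 3.3) to (2.8, 2.4), the white sphere covered √(1.7² + 0.9²) ≈ 1.9 units.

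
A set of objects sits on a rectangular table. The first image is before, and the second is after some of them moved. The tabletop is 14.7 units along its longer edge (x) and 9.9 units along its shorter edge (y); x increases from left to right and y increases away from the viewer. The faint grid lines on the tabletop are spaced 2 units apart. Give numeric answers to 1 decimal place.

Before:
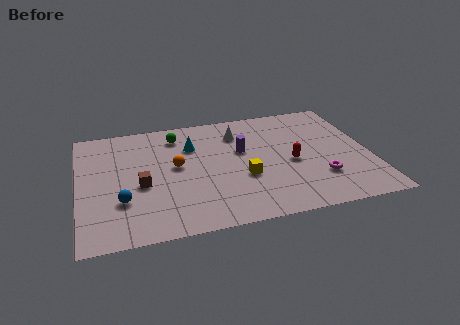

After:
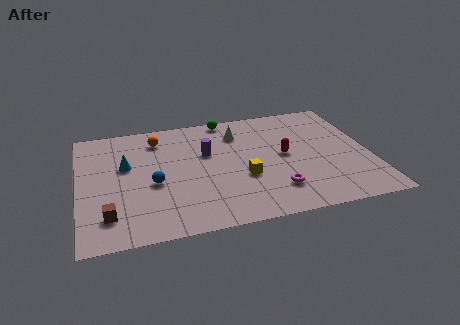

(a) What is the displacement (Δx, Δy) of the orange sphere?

(-0.8, 2.6)

The orange sphere was at about (4.9, 5.4) and moved to about (4.1, 8.0).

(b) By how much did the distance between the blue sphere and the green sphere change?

+0.5

They were about 5.8 units apart before and 6.3 after — 0.5 units further apart.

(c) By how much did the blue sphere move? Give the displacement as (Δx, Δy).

(1.6, 1.1)

The blue sphere started near (2.1, 3.1) and ended near (3.7, 4.2).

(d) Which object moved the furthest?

the cyan cone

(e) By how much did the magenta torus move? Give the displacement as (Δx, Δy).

(-2.3, -0.5)

The magenta torus was at about (12.0, 2.8) and moved to about (9.7, 2.3).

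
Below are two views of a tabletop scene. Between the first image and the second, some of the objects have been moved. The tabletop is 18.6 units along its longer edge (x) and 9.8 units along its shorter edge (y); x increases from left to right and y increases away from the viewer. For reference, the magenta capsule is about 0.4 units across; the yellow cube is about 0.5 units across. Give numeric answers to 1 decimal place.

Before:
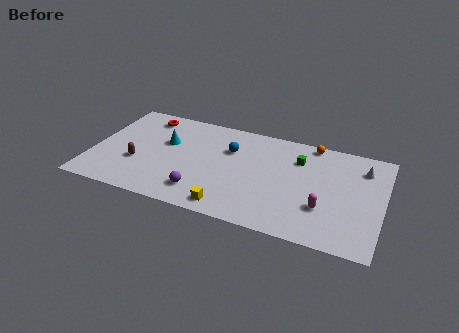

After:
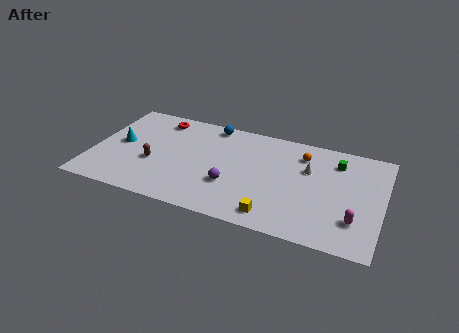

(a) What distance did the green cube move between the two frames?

2.5

The green cube moved from about (13.1, 7.2) to (15.5, 7.7), a distance of √(2.4² + 0.5²) ≈ 2.5.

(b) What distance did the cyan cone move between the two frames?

3.1

From (4.6, 6.1) to (1.7, 5.1), the cyan cone covered √(2.9² + 1.0²) ≈ 3.1 units.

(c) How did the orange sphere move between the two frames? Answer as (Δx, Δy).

(-0.5, -1.3)

The orange sphere started near (13.8, 9.0) and ended near (13.3, 7.7).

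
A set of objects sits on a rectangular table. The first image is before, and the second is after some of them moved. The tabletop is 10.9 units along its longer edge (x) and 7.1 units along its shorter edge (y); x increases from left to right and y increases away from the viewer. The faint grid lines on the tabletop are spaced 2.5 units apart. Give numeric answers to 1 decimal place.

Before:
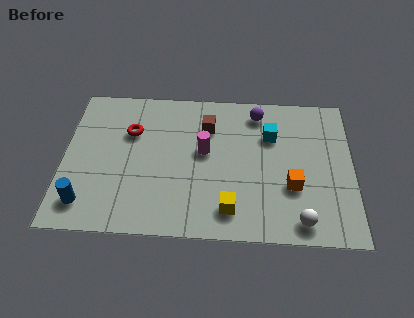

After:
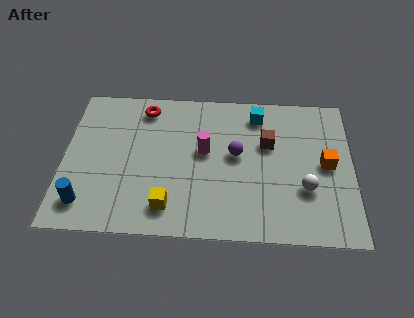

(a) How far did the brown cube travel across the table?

2.4

From (5.4, 5.2) to (7.7, 4.5), the brown cube covered √(2.3² + 0.7²) ≈ 2.4 units.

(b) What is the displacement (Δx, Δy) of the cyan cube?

(-0.5, 1.0)

The cyan cube was at about (7.8, 4.9) and moved to about (7.3, 5.9).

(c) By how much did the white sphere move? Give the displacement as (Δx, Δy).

(0.2, 1.5)

The white sphere was at about (8.9, 0.9) and moved to about (9.1, 2.4).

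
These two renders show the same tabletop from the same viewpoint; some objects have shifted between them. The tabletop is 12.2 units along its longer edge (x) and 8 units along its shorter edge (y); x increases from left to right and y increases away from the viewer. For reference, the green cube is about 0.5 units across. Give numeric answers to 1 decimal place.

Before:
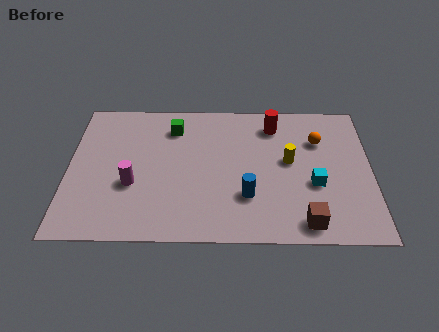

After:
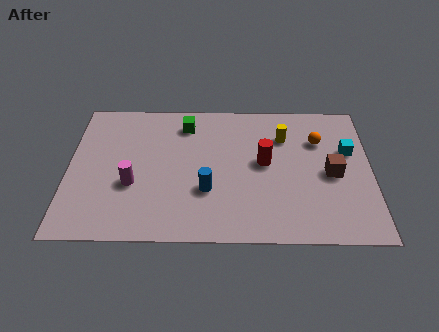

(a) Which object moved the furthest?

the brown cube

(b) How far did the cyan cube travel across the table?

2.4

The cyan cube moved from about (9.9, 3.1) to (11.3, 5.0), a distance of √(1.4² + 1.9²) ≈ 2.4.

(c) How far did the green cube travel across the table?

0.5

The green cube moved from about (4.2, 6.3) to (4.7, 6.5), a distance of √(0.5² + 0.2²) ≈ 0.5.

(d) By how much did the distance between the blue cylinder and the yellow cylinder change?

+1.8

Before: roughly 2.6 units apart; after: 4.4. That's 1.8 units further apart.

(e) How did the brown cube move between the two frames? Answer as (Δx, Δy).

(1.1, 2.7)

From the two frames, the brown cube sits at roughly (9.5, 1.0) before and (10.6, 3.7) after.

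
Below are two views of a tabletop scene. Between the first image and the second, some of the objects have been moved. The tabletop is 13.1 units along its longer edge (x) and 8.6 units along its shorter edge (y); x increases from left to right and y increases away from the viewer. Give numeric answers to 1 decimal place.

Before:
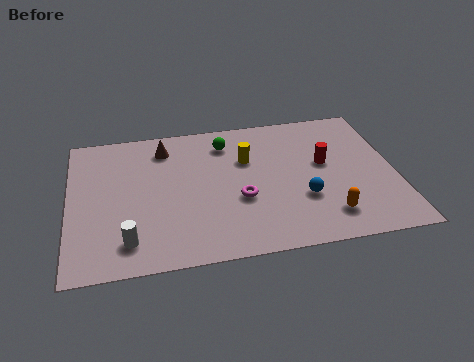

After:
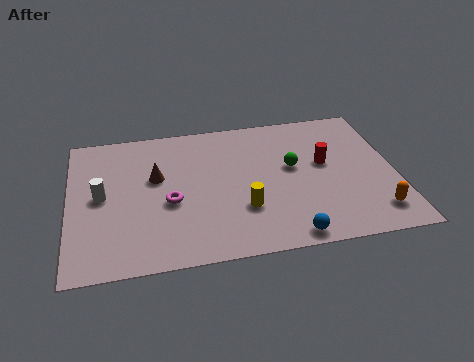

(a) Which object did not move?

the red cylinder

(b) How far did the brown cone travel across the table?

1.8

The brown cone moved from about (3.9, 7.0) to (3.5, 5.2), a distance of √(0.4² + 1.8²) ≈ 1.8.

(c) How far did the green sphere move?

3.3

From (6.4, 6.9) to (9.0, 4.9), the green sphere covered √(2.6² + 2.0²) ≈ 3.3 units.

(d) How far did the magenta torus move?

2.8

The magenta torus moved from about (6.8, 3.3) to (4.0, 3.6), a distance of √(2.8² + 0.3²) ≈ 2.8.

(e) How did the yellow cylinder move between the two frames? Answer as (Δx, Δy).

(-0.3, -3.0)

From the two frames, the yellow cylinder sits at roughly (7.2, 5.7) before and (6.9, 2.7) after.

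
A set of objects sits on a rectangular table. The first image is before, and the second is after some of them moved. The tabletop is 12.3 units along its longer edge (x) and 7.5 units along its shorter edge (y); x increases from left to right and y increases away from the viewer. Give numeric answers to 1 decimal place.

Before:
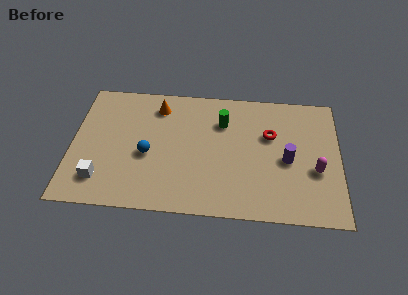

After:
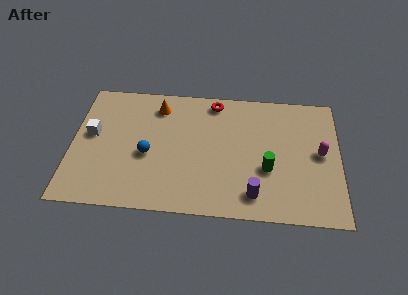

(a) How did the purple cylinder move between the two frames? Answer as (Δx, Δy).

(-1.5, -2.1)

From the two frames, the purple cylinder sits at roughly (9.9, 3.4) before and (8.4, 1.3) after.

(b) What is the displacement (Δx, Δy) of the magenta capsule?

(0.2, 1.0)

From the two frames, the magenta capsule sits at roughly (11.2, 2.9) before and (11.4, 3.9) after.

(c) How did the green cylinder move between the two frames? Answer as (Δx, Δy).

(2.1, -2.6)

The green cylinder was at about (6.9, 5.4) and moved to about (9.0, 2.8).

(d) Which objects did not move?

the orange cone and the blue sphere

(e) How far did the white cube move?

2.6

From (1.4, 1.6) to (0.9, 4.2), the white cube covered √(0.5² + 2.6²) ≈ 2.6 units.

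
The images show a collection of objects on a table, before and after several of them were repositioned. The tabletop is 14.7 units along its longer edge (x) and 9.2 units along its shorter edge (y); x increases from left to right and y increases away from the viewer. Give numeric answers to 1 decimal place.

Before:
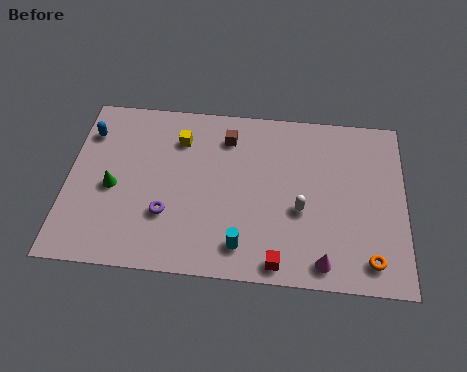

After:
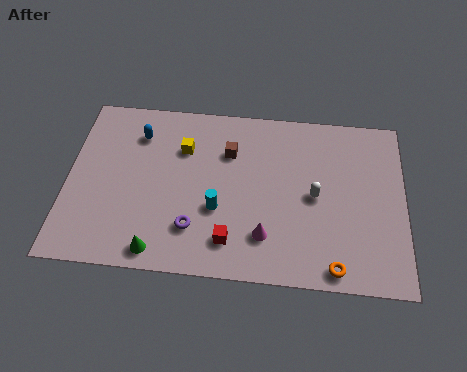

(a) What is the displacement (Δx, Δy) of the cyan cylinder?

(-1.1, 1.8)

From the two frames, the cyan cylinder sits at roughly (7.7, 1.6) before and (6.6, 3.4) after.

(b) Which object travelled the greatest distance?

the green cone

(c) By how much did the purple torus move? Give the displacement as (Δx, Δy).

(1.2, -0.6)

The purple torus was at about (4.4, 2.9) and moved to about (5.6, 2.3).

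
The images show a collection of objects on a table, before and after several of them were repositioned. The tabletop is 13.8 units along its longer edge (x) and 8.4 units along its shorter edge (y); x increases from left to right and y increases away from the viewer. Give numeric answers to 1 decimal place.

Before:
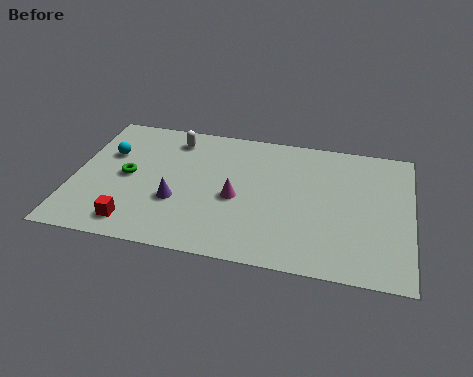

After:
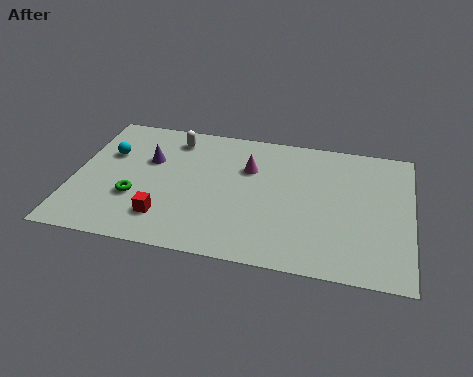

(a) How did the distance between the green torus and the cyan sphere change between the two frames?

+1.3

The distance was about 1.6 in the first image and 2.9 in the second, so they moved 1.3 units further apart.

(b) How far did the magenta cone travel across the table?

2.0

From (6.7, 3.7) to (7.1, 5.7), the magenta cone covered √(0.4² + 2.0²) ≈ 2.0 units.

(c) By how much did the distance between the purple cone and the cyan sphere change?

-2.2

They were about 3.9 units apart before and 1.7 after — 2.2 units closer together.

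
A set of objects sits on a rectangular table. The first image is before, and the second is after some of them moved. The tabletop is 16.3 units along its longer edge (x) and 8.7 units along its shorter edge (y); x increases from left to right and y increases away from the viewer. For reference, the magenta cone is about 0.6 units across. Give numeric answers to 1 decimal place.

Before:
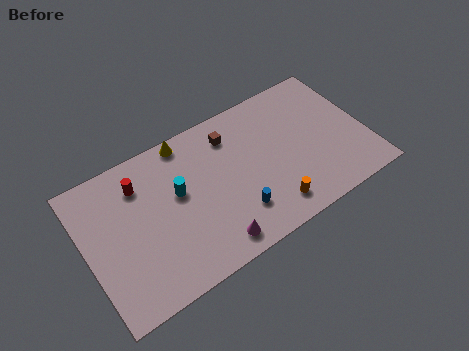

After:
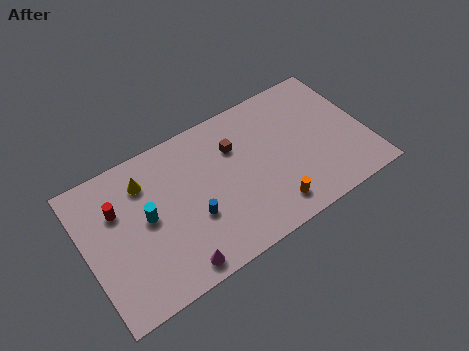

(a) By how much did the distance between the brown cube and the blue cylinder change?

-0.6

The distance was about 4.7 in the first image and 4.1 in the second, so they moved 0.6 units closer together.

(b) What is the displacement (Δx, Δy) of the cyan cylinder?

(-1.9, -0.5)

The cyan cylinder started near (5.4, 5.1) and ended near (3.5, 4.6).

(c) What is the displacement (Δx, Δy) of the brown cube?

(0.1, -0.8)

The brown cube started near (8.8, 6.9) and ended near (8.9, 6.1).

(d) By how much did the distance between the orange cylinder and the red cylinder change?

+0.8

The distance was about 8.6 in the first image and 9.4 in the second, so they moved 0.8 units further apart.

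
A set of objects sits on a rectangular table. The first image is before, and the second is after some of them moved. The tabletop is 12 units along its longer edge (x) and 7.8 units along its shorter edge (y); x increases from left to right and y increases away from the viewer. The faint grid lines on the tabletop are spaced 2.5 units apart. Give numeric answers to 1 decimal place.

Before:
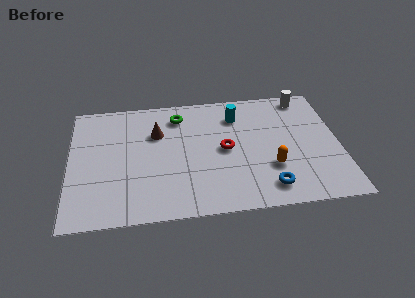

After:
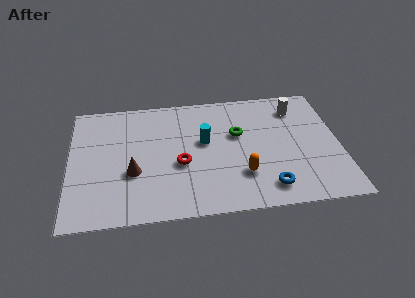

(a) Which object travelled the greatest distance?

the green torus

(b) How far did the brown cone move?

2.6

The brown cone moved from about (3.9, 5.3) to (2.8, 2.9), a distance of √(1.1² + 2.4²) ≈ 2.6.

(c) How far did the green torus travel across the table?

3.0

From (4.9, 6.3) to (7.5, 4.8), the green torus covered √(2.6² + 1.5²) ≈ 3.0 units.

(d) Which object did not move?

the blue torus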